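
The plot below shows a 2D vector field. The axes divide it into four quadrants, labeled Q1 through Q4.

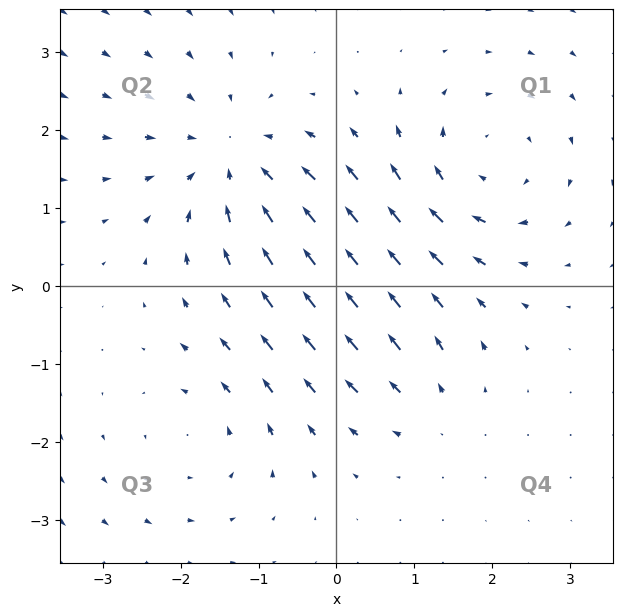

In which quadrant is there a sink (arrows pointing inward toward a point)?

The sink sits at approximately (-1.3, 1.6), which lies in quadrant Q2. The divergence there is about -4, negative as expected for a sink.

Q2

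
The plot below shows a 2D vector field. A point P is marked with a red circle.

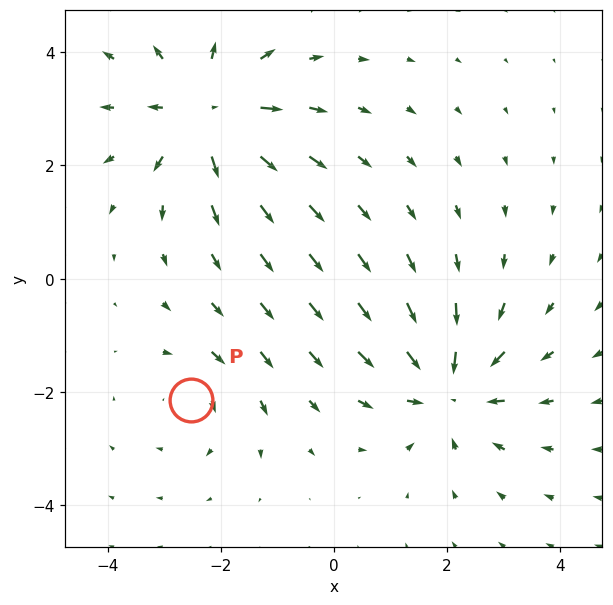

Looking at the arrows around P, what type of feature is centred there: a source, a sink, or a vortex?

vortex

At P (-2.5, -2.1) the arrows circulate clockwise. Divergence ≈0, curl about -3 — near-zero divergence with nonzero curl is a vortex.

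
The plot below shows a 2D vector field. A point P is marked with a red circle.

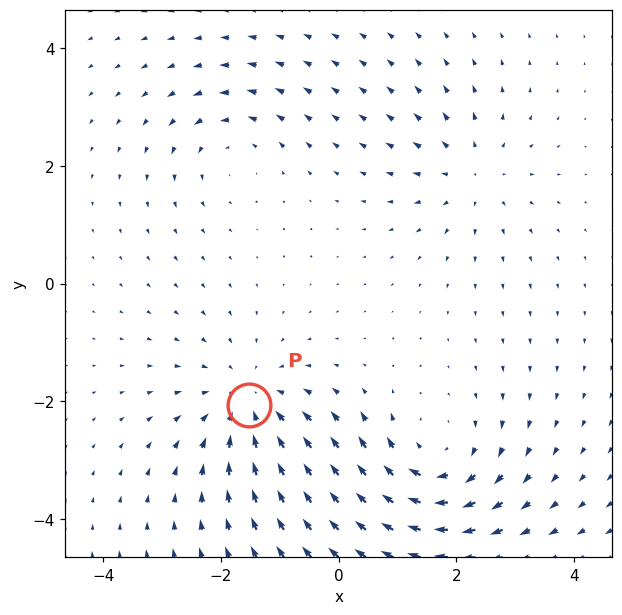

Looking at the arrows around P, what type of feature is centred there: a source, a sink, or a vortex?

sink

At P (-1.5, -2.1) the arrows converge inward. Divergence about -3, curl ≈0 — negative divergence with near-zero curl is a sink.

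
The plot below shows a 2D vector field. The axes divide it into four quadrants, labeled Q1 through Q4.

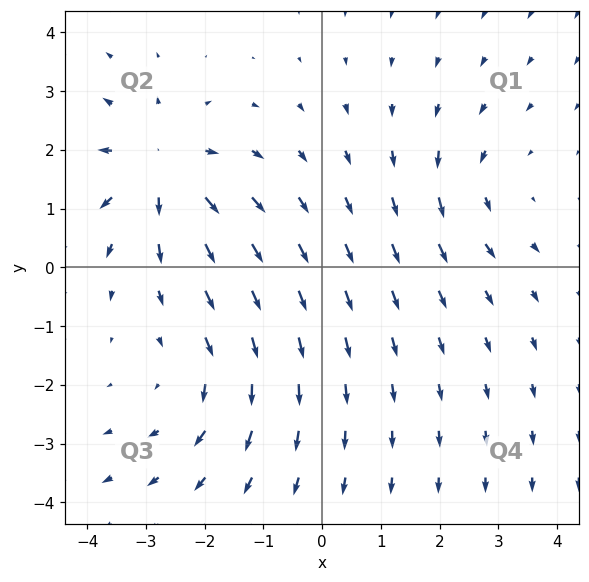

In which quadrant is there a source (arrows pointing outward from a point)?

The source sits at approximately (-2.7, 1.7), which lies in quadrant Q2. The divergence there is about +5, positive as expected for a source.

Q2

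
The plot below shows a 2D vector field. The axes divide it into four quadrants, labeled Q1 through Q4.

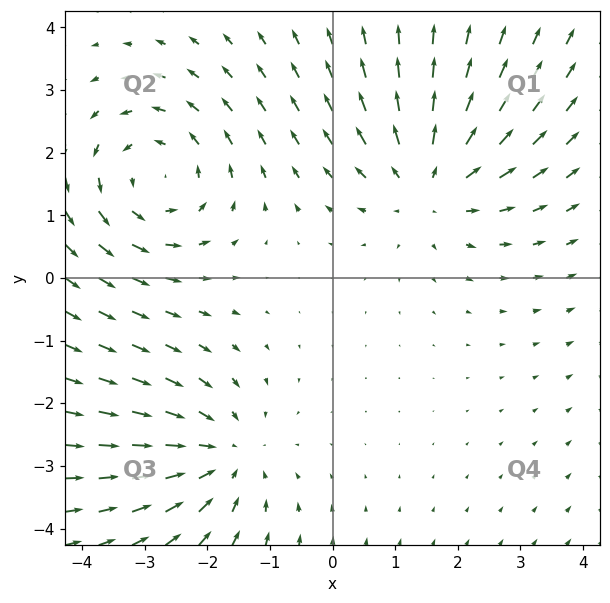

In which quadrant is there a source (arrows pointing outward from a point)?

The source sits at approximately (1.5, 1.5), which lies in quadrant Q1. The divergence there is about +4, positive as expected for a source.

Q1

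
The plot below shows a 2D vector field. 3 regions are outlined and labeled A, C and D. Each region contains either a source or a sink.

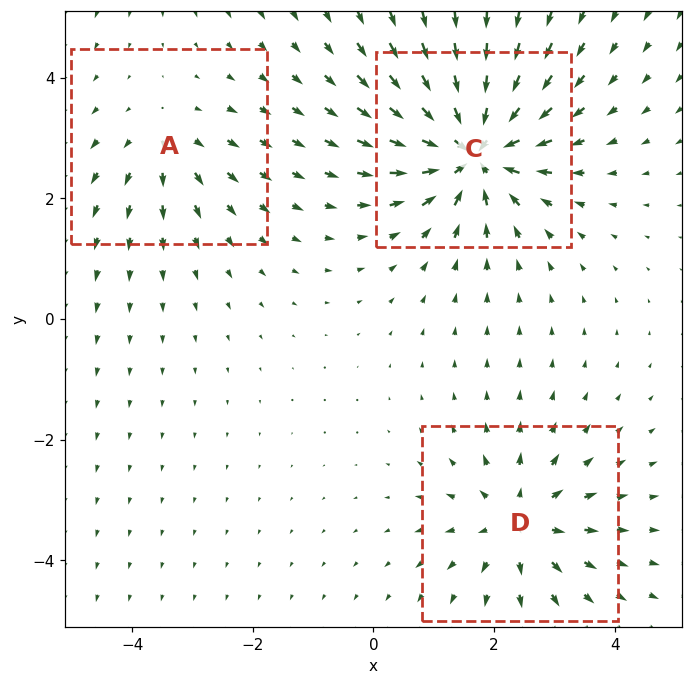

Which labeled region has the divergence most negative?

C

Divergence at each region's feature centre — A: about +2, C: about -6, D: about +4. Region C is most negative.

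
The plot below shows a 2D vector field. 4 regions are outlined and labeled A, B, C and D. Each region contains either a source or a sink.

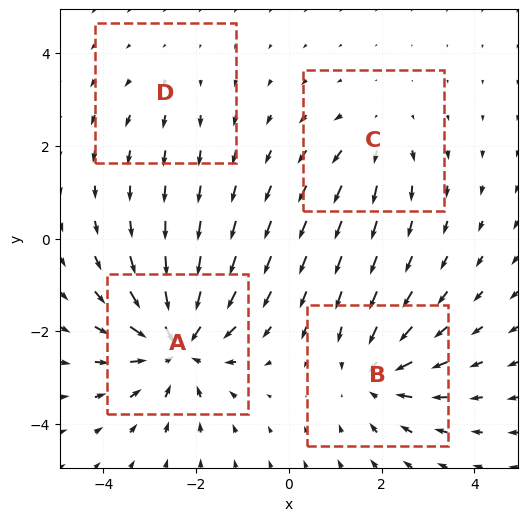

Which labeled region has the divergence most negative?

A

Divergence at each region's feature centre — A: about -7, B: about -4, C: about +3, D: about +2. Region A is most negative.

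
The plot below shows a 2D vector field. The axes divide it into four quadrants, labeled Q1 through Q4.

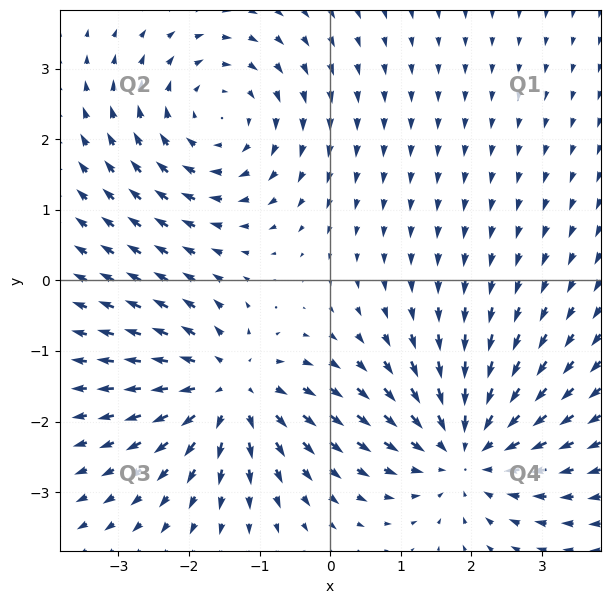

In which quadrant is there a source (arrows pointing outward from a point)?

Q3

The source sits at approximately (-1.4, -1.5), which lies in quadrant Q3. The divergence there is about +5, positive as expected for a source.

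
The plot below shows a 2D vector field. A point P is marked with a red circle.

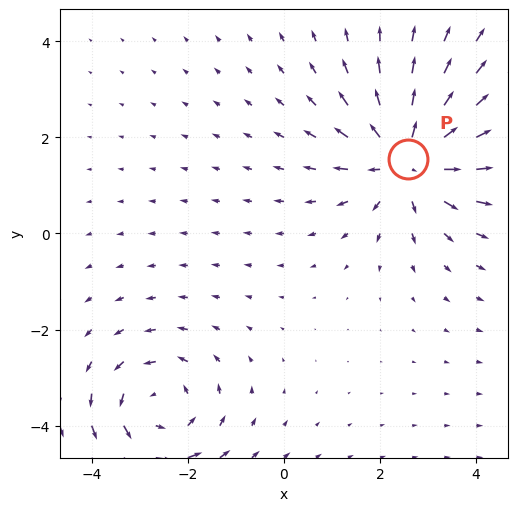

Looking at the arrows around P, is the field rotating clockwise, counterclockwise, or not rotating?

Near P at (2.6, 1.5) the arrows show no circulation. The curl there is ≈0.

not rotating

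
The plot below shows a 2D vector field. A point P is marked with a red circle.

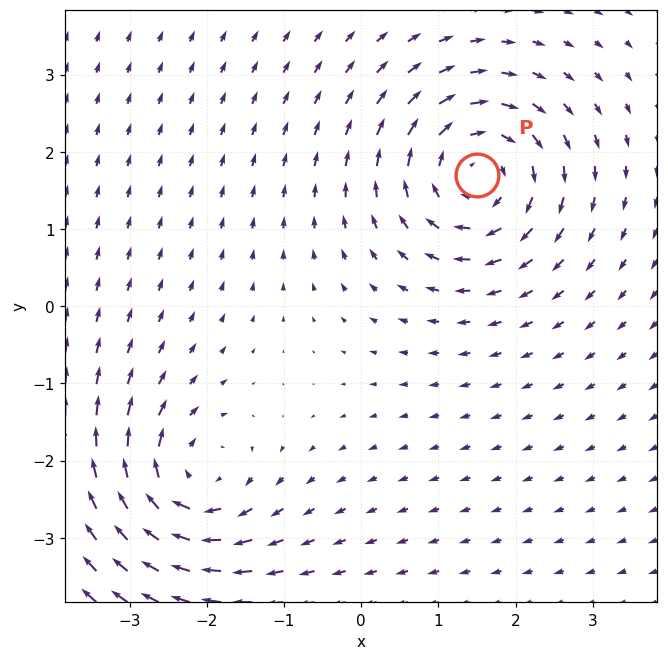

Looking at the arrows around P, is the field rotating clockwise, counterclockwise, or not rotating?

clockwise

Near P at (1.5, 1.7) the arrows circulate clockwise. The curl (z-component) there is about -6; negative curl means clockwise rotation.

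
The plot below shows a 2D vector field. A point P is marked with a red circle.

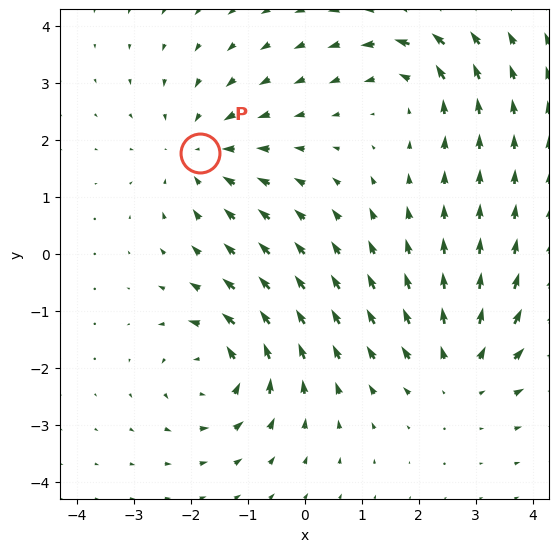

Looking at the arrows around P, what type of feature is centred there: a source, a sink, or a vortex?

At P (-1.8, 1.8) the arrows converge inward. Divergence about -4, curl ≈0 — negative divergence with near-zero curl is a sink.

sink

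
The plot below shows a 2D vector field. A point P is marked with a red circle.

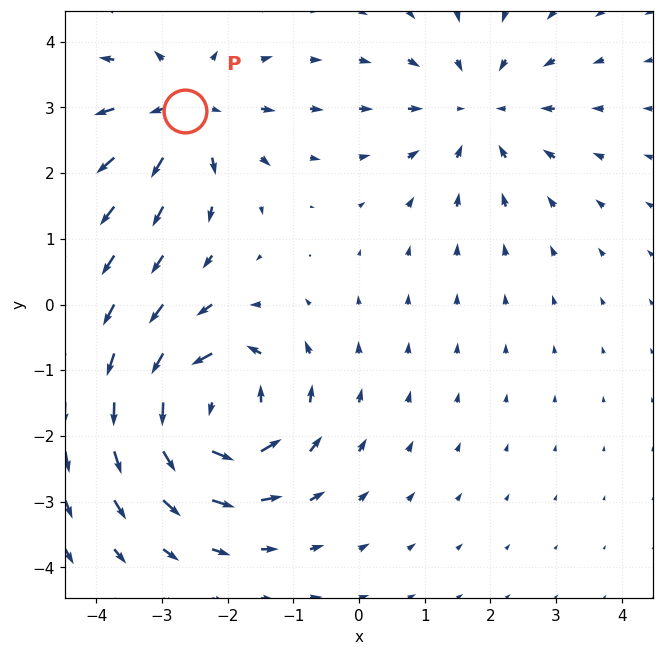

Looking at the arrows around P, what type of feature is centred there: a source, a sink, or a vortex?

source

At P (-2.6, 2.9) the arrows spread outward. Divergence about +4, curl ≈0 — positive divergence with near-zero curl is a source.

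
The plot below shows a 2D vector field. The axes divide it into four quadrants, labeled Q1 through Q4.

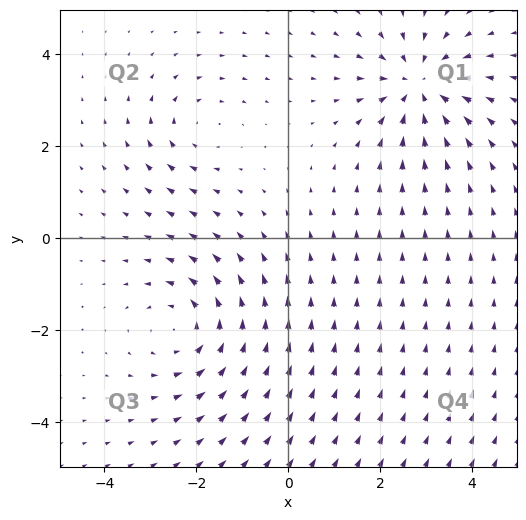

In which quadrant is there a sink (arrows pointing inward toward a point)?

The sink sits at approximately (2.9, 3.3), which lies in quadrant Q1. The divergence there is about -5, negative as expected for a sink.

Q1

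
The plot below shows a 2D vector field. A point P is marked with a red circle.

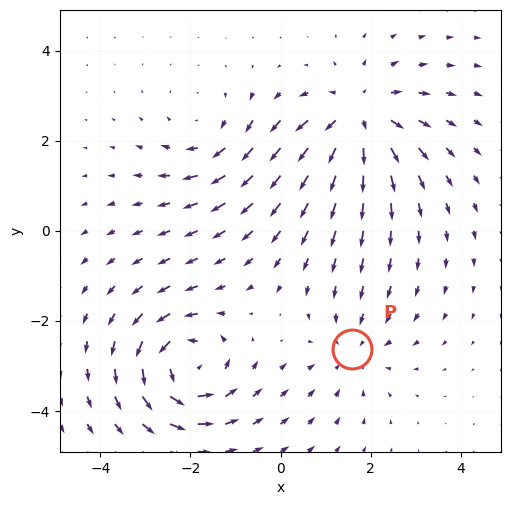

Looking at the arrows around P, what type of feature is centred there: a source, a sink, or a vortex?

At P (1.6, -2.6) the arrows converge inward. Divergence about -2, curl ≈0 — negative divergence with near-zero curl is a sink.

sink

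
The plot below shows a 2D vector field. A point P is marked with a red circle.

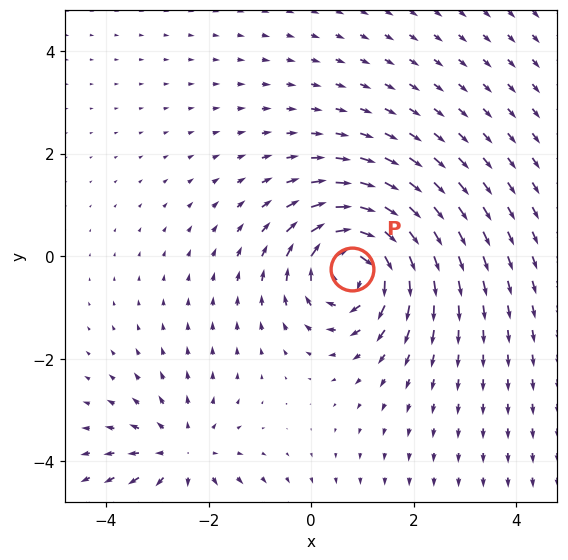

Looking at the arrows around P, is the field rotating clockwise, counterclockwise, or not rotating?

clockwise

Near P at (0.8, -0.2) the arrows circulate clockwise. The curl (z-component) there is about -5; negative curl means clockwise rotation.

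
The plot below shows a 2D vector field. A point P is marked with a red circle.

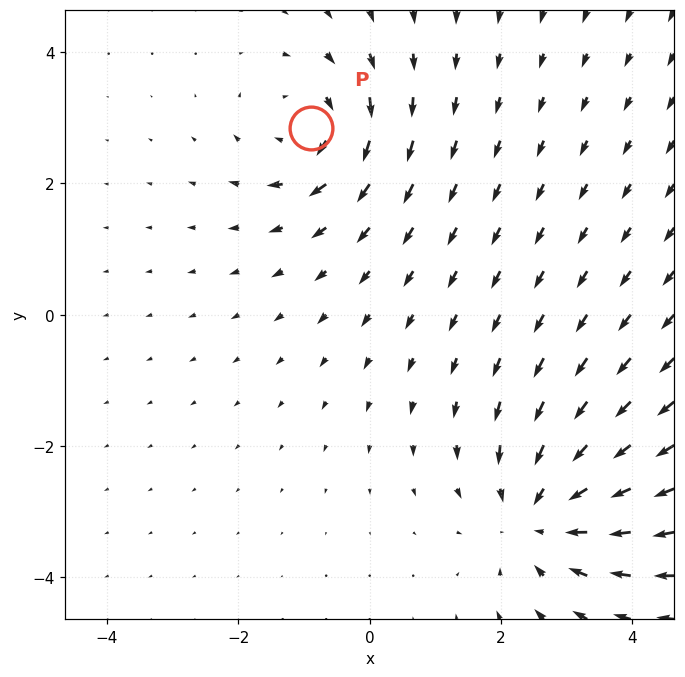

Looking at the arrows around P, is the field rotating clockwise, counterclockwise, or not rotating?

clockwise

Near P at (-0.9, 2.8) the arrows circulate clockwise. The curl (z-component) there is about -4; negative curl means clockwise rotation.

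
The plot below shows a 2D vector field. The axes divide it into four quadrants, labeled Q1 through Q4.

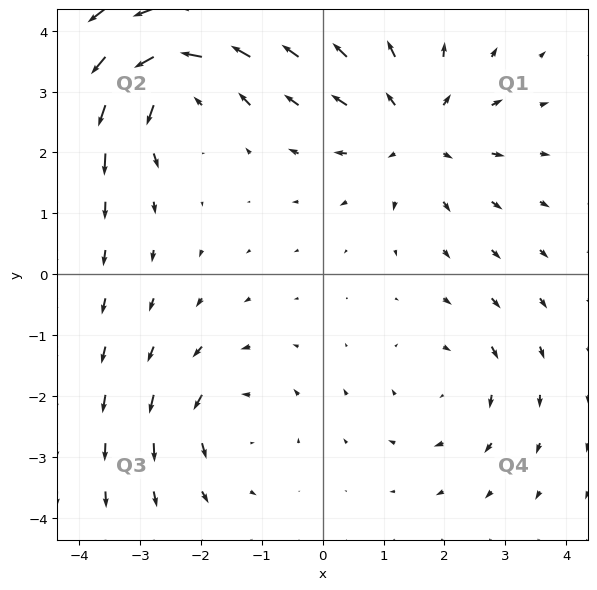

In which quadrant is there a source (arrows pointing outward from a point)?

The source sits at approximately (1.5, 2.4), which lies in quadrant Q1. The divergence there is about +4, positive as expected for a source.

Q1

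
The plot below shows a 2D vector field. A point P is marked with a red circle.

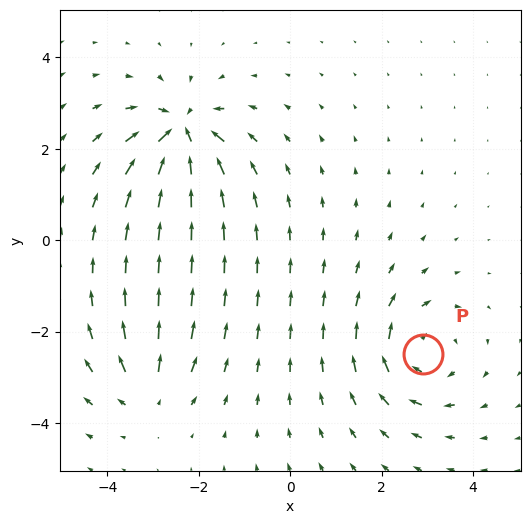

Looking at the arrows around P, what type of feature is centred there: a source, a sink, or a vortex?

vortex

At P (2.9, -2.5) the arrows circulate clockwise. Divergence ≈0, curl about -4 — near-zero divergence with nonzero curl is a vortex.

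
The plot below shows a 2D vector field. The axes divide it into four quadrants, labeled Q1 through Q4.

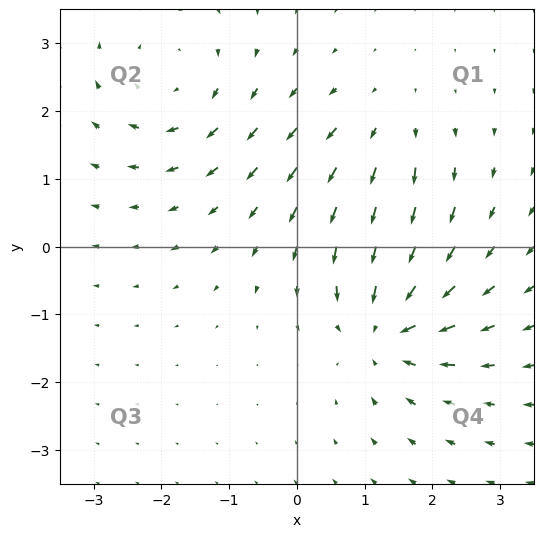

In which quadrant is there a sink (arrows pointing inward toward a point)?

The sink sits at approximately (1.3, -1.2), which lies in quadrant Q4. The divergence there is about -5, negative as expected for a sink.

Q4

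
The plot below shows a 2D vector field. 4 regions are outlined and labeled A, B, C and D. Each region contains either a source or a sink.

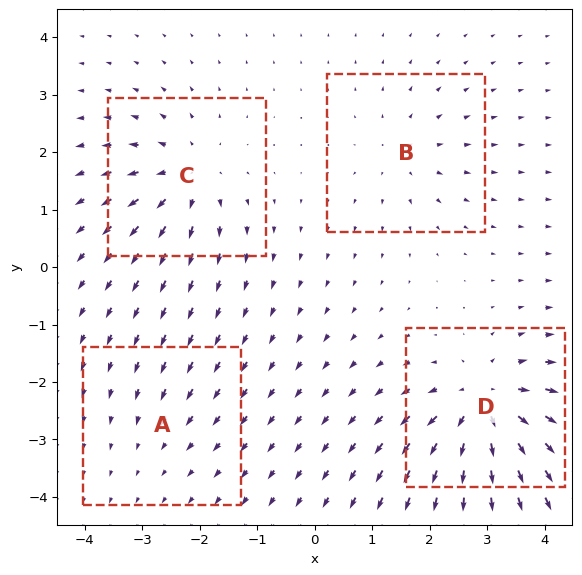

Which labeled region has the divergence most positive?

Divergence at each region's feature centre — A: about -2, B: about +3, C: about +5, D: about +8. Region D is most positive.

D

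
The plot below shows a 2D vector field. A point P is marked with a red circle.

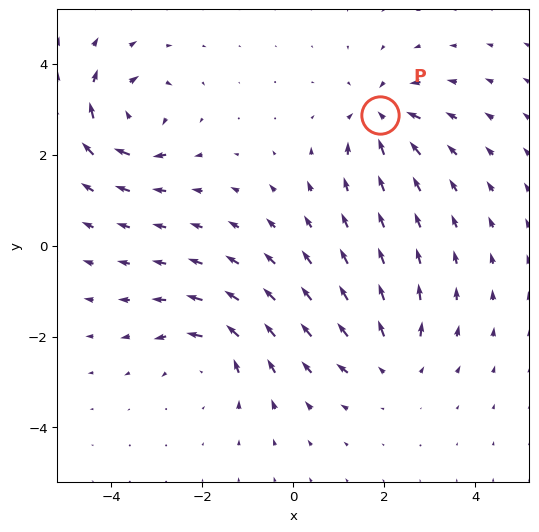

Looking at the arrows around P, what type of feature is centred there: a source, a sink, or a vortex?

sink

At P (1.9, 2.9) the arrows converge inward. Divergence about -5, curl ≈0 — negative divergence with near-zero curl is a sink.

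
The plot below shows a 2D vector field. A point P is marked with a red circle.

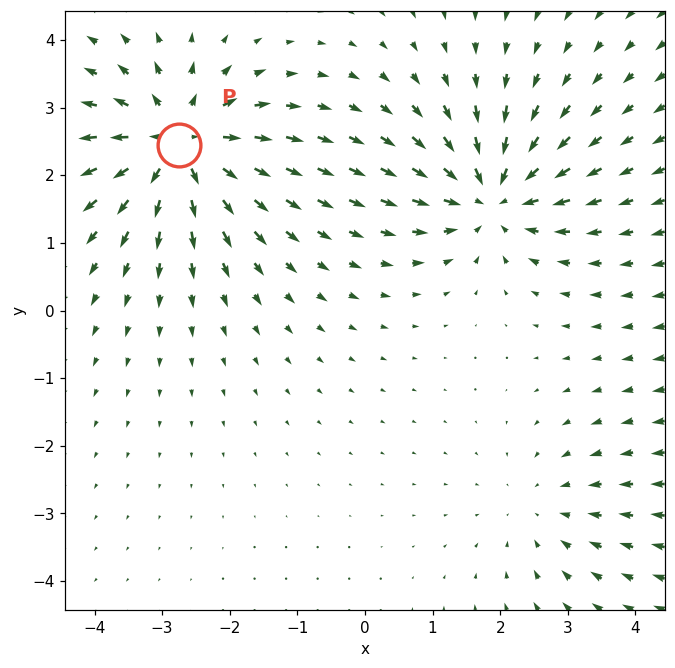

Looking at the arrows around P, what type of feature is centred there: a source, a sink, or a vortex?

At P (-2.7, 2.5) the arrows spread outward. Divergence about +6, curl ≈0 — positive divergence with near-zero curl is a source.

source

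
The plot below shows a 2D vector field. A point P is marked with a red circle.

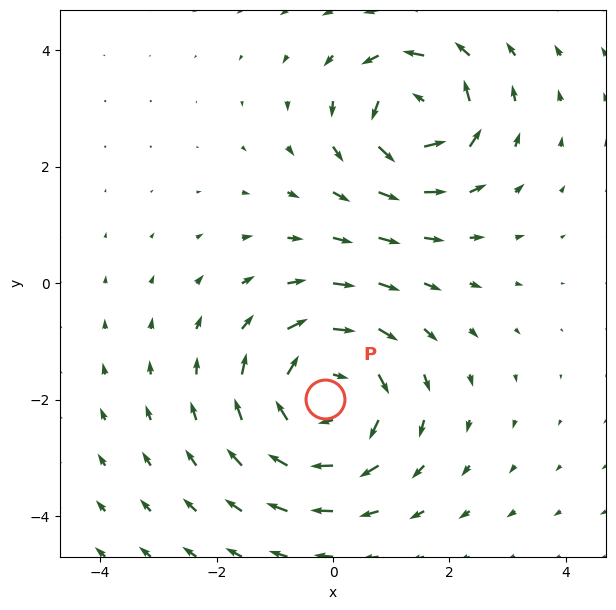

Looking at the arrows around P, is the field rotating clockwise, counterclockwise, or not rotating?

clockwise

Near P at (-0.1, -2.0) the arrows circulate clockwise. The curl (z-component) there is about -4; negative curl means clockwise rotation.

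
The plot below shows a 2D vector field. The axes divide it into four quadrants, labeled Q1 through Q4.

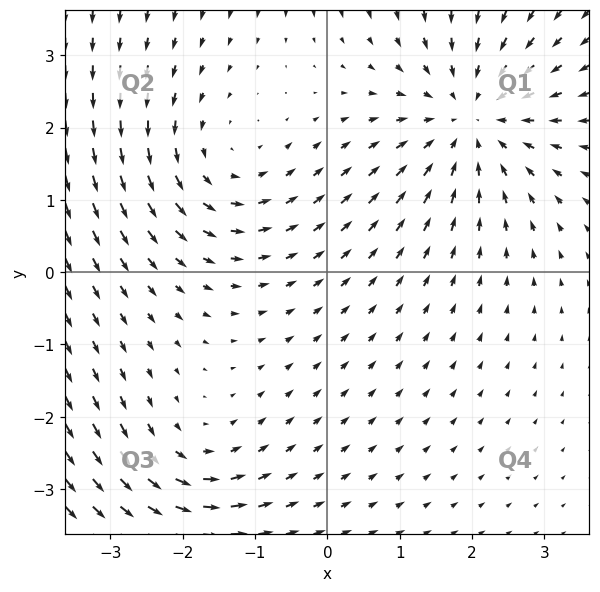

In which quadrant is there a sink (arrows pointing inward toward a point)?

The sink sits at approximately (2.0, 2.1), which lies in quadrant Q1. The divergence there is about -4, negative as expected for a sink.

Q1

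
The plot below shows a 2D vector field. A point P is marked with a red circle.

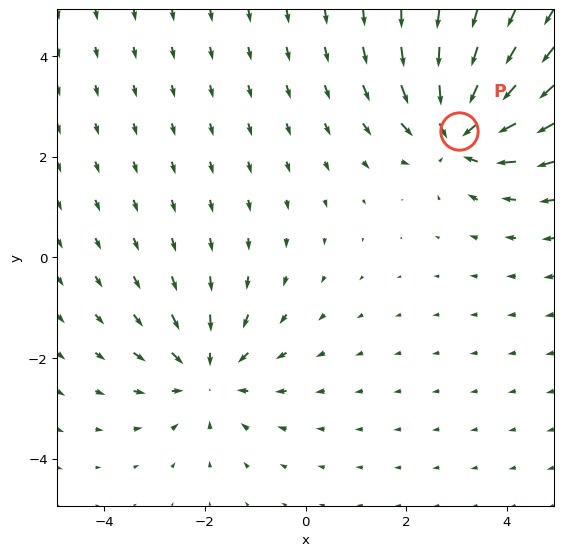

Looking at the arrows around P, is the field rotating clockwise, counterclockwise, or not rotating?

not rotating

Near P at (3.0, 2.5) the arrows show no circulation. The curl there is ≈0.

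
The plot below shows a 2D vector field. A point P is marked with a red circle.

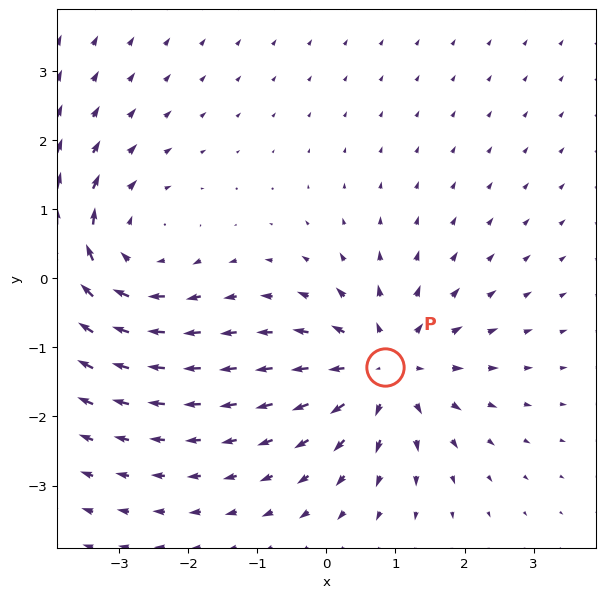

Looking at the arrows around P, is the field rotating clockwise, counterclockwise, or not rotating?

Near P at (0.9, -1.3) the arrows show no circulation. The curl there is ≈0.

not rotating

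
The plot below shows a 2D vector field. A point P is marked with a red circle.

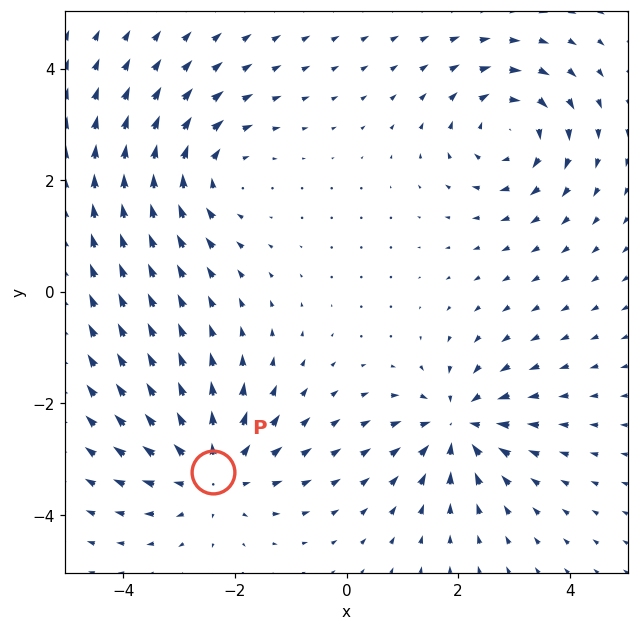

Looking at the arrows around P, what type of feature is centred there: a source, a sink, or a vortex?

source

At P (-2.4, -3.2) the arrows spread outward. Divergence about +4, curl ≈0 — positive divergence with near-zero curl is a source.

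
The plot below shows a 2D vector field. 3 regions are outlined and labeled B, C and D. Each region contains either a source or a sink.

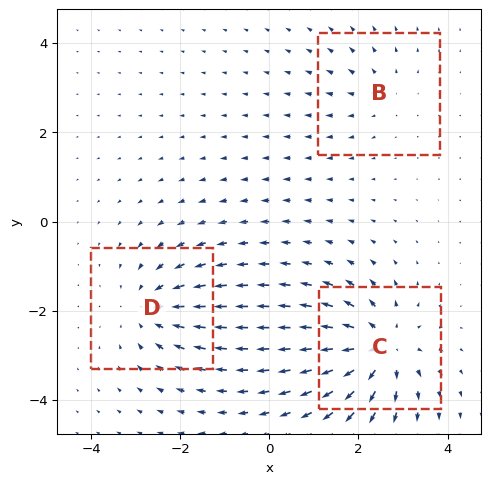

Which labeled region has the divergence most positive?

C

Divergence at each region's feature centre — B: about +2, C: about +5, D: about -4. Region C is most positive.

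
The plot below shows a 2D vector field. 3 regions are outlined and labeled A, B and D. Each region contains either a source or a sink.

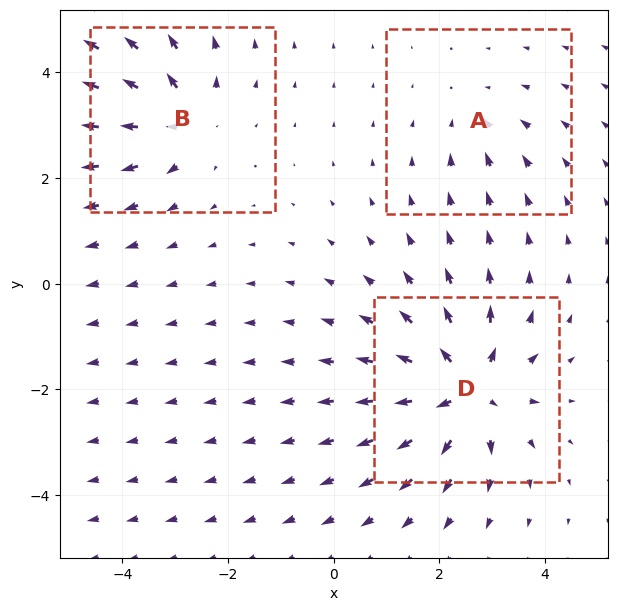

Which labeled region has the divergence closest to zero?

A

Divergence at each region's feature centre — A: about -2, B: about +4, D: about +5. Region A is closest to zero.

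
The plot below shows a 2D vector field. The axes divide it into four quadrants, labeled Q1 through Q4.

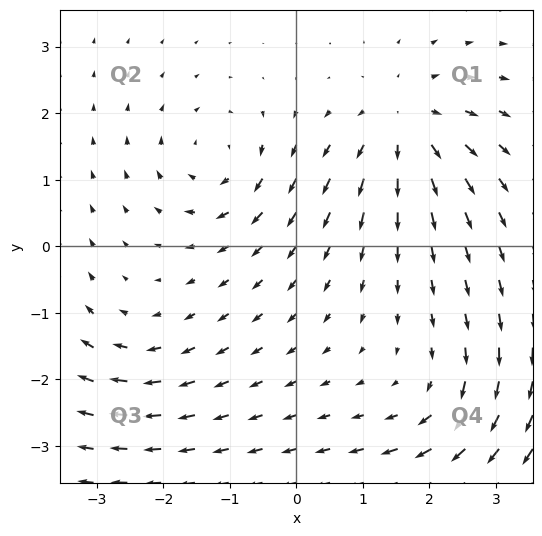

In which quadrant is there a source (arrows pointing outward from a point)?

The source sits at approximately (1.6, 1.8), which lies in quadrant Q1. The divergence there is about +6, positive as expected for a source.

Q1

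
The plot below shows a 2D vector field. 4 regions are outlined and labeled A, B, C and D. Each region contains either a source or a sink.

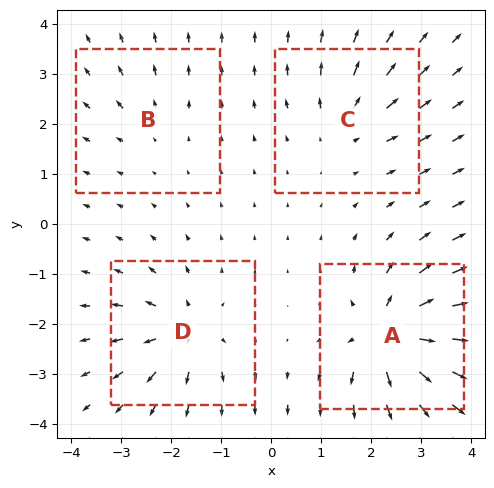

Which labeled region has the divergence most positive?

A

Divergence at each region's feature centre — A: about +9, B: about +3, C: about +4, D: about +6. Region A is most positive.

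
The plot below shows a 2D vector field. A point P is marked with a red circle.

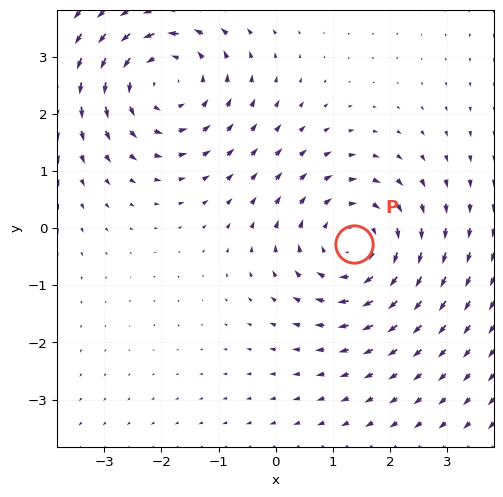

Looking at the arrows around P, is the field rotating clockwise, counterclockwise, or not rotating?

Near P at (1.4, -0.3) the arrows circulate clockwise. The curl (z-component) there is about -3; negative curl means clockwise rotation.

clockwise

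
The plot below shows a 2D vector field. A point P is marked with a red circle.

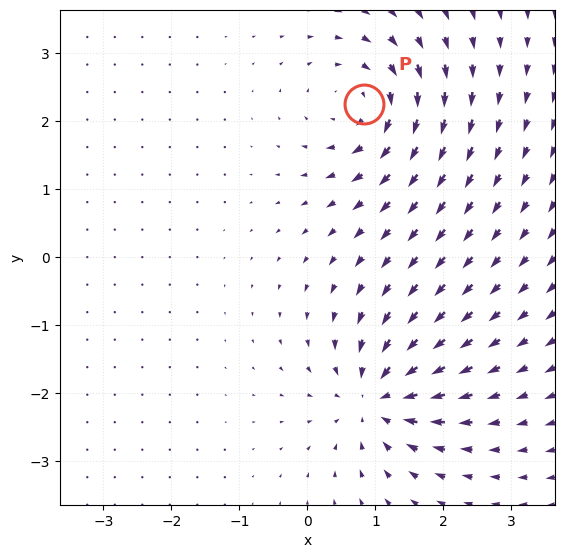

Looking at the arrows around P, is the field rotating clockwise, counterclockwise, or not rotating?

clockwise

Near P at (0.8, 2.3) the arrows circulate clockwise. The curl (z-component) there is about -6; negative curl means clockwise rotation.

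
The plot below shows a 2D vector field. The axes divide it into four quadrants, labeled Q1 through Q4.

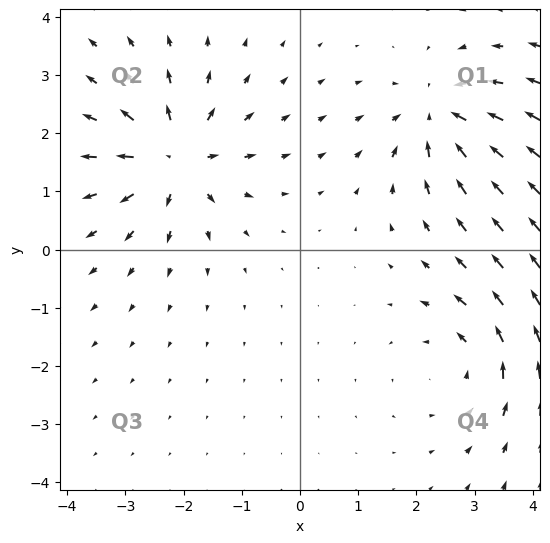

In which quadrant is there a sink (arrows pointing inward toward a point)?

The sink sits at approximately (2.4, 2.3), which lies in quadrant Q1. The divergence there is about -5, negative as expected for a sink.

Q1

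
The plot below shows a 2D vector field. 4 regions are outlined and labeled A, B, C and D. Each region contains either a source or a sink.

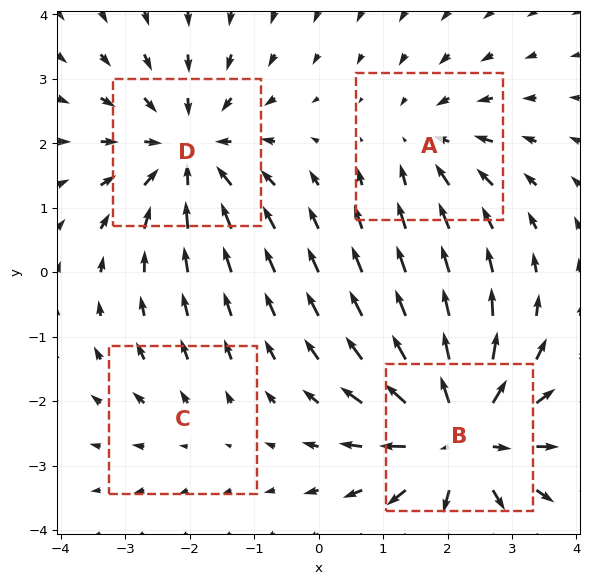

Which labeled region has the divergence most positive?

B

Divergence at each region's feature centre — A: about -3, B: about +6, C: about +2, D: about -5. Region B is most positive.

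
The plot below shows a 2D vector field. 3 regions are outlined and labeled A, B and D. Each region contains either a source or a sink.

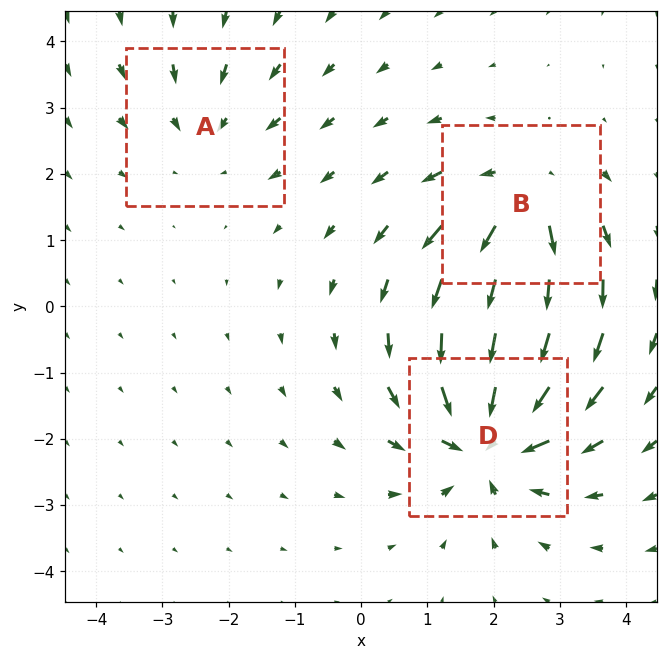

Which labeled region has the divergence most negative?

D

Divergence at each region's feature centre — A: about -2, B: about +4, D: about -6. Region D is most negative.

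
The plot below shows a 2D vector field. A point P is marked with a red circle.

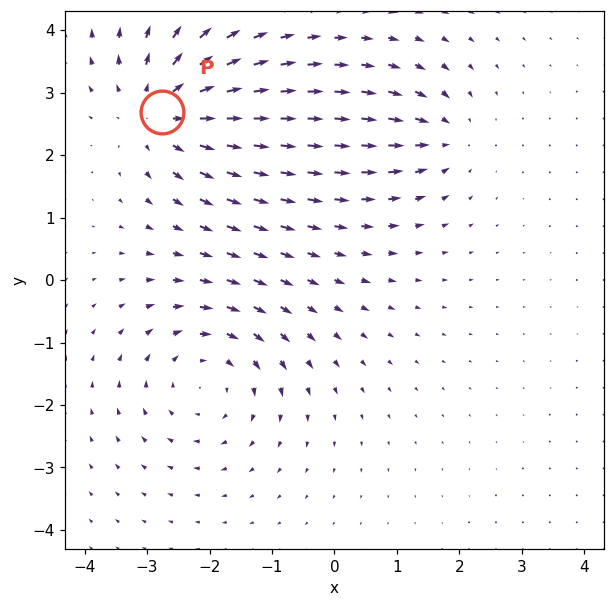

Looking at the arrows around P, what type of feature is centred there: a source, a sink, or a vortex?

At P (-2.8, 2.7) the arrows spread outward. Divergence about +5, curl ≈0 — positive divergence with near-zero curl is a source.

source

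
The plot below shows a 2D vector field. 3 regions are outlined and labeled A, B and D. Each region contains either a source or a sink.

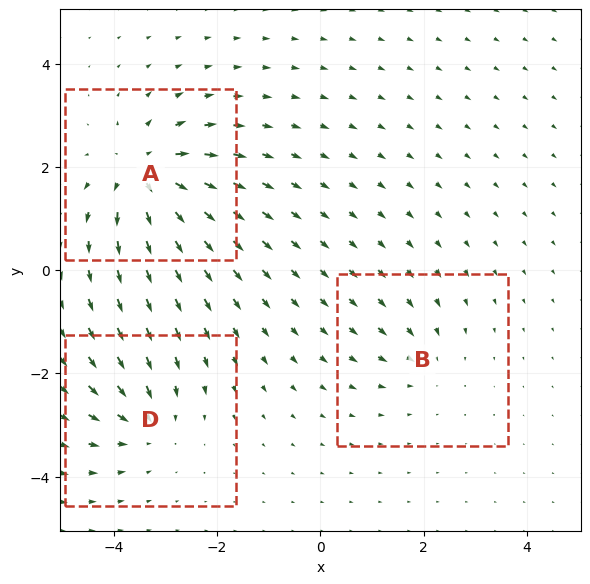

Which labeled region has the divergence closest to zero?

Divergence at each region's feature centre — A: about +5, B: about -2, D: about -3. Region B is closest to zero.

B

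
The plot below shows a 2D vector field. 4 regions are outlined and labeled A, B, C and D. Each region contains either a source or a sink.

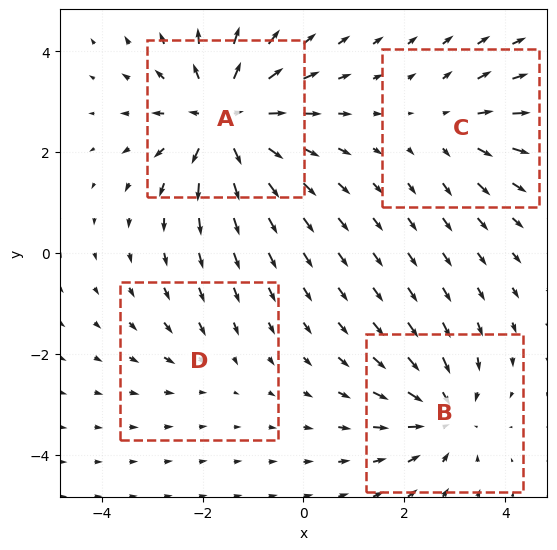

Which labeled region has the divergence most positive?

A

Divergence at each region's feature centre — A: about +7, B: about -5, C: about +3, D: about -2. Region A is most positive.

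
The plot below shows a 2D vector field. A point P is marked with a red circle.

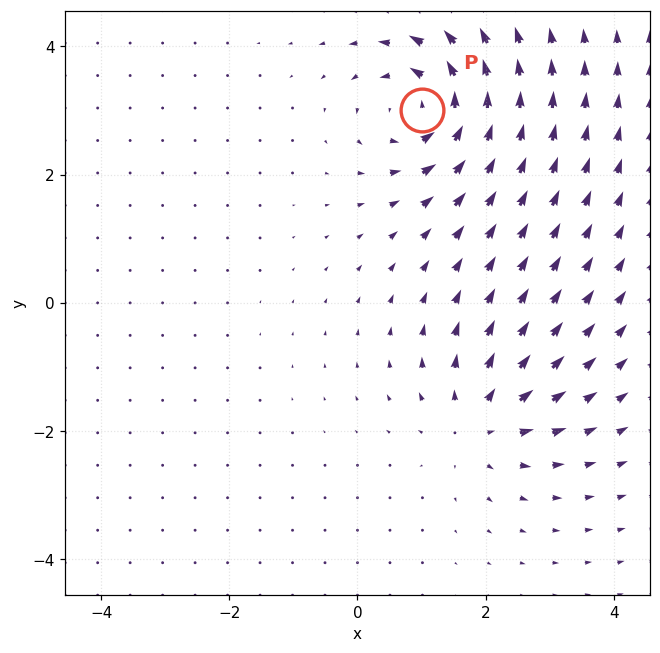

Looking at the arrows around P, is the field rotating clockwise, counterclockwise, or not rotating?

Near P at (1.0, 3.0) the arrows circulate counterclockwise. The curl (z-component) there is about +6; positive curl means counterclockwise rotation.

counterclockwise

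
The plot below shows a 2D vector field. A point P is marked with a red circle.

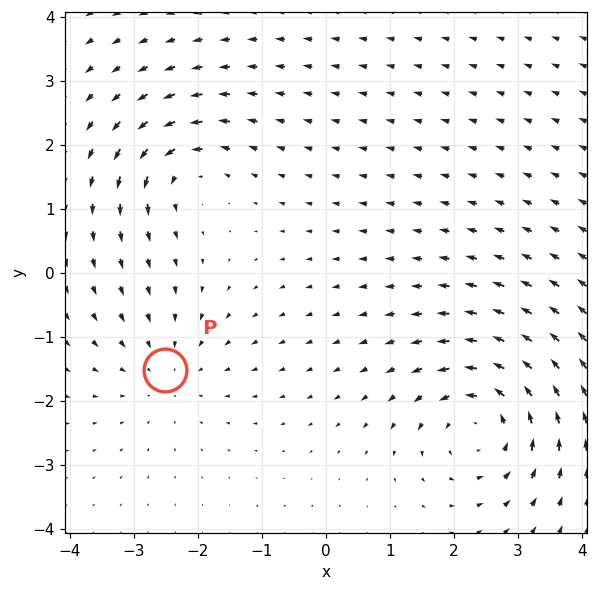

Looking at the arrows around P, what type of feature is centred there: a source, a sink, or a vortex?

sink

At P (-2.5, -1.5) the arrows converge inward. Divergence about -3, curl ≈0 — negative divergence with near-zero curl is a sink.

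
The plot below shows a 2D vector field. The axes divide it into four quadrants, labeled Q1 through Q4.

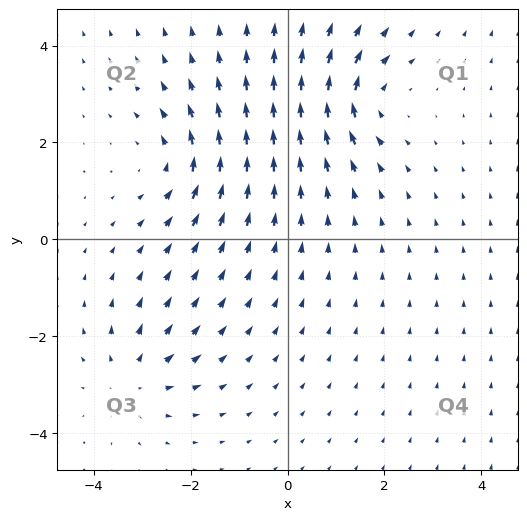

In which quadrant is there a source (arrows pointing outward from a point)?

Q3

The source sits at approximately (-3.2, -2.8), which lies in quadrant Q3. The divergence there is about +4, positive as expected for a source.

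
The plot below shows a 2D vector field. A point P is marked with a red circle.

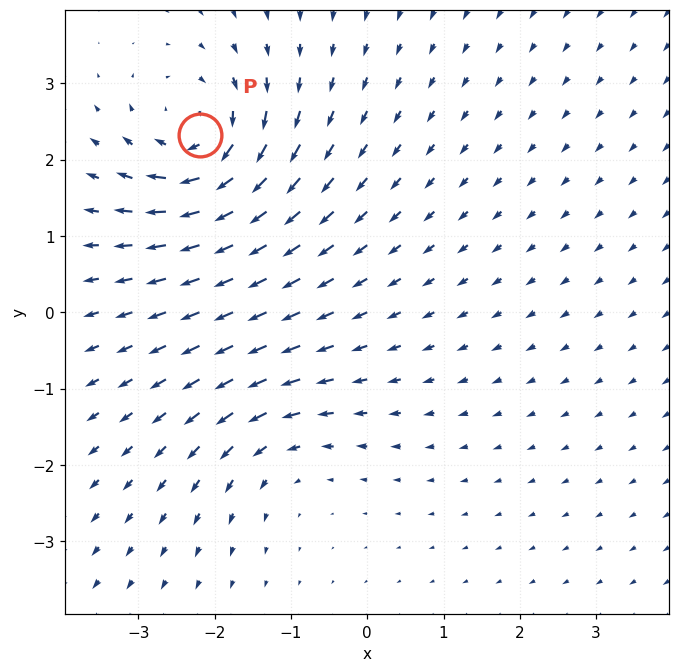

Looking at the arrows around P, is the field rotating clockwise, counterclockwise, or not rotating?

Near P at (-2.2, 2.3) the arrows circulate clockwise. The curl (z-component) there is about -6; negative curl means clockwise rotation.

clockwise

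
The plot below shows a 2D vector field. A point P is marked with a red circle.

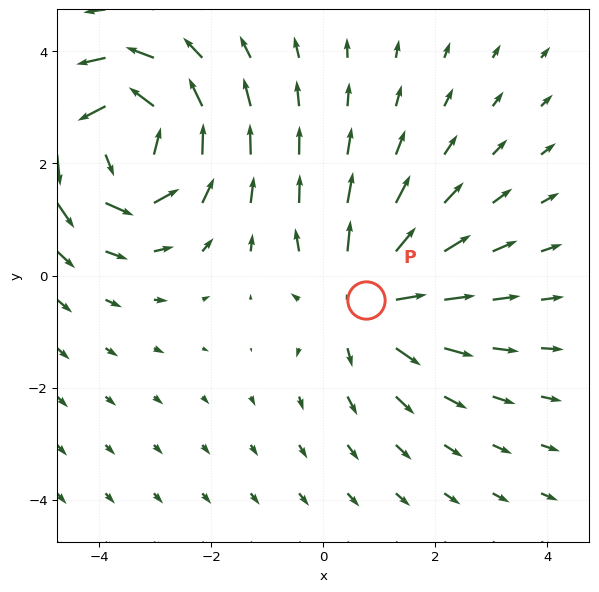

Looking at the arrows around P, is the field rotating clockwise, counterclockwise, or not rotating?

not rotating

Near P at (0.8, -0.4) the arrows show no circulation. The curl there is ≈0.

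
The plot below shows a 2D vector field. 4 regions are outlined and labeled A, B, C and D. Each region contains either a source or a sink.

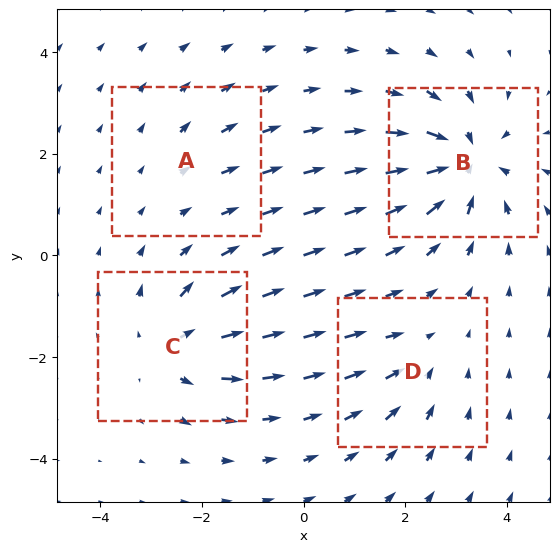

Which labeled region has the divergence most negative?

Divergence at each region's feature centre — A: about +2, B: about -7, C: about +5, D: about -3. Region B is most negative.

B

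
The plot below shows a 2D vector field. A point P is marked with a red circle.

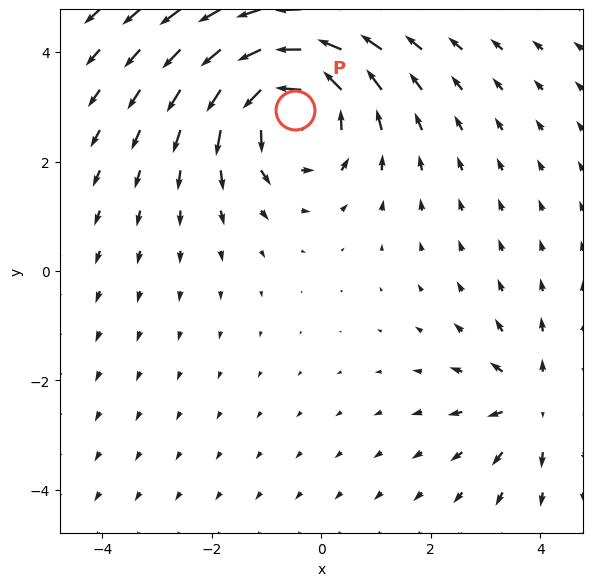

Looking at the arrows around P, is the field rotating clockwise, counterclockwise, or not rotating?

Near P at (-0.5, 2.9) the arrows circulate counterclockwise. The curl (z-component) there is about +4; positive curl means counterclockwise rotation.

counterclockwise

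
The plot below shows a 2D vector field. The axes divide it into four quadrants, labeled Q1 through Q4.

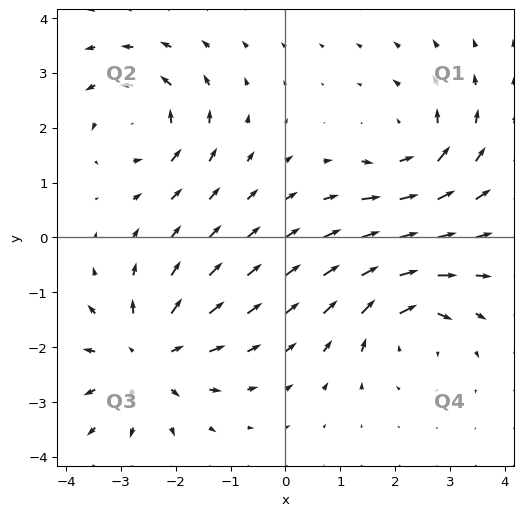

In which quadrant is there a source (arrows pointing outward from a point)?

Q3

The source sits at approximately (-2.5, -2.2), which lies in quadrant Q3. The divergence there is about +5, positive as expected for a source.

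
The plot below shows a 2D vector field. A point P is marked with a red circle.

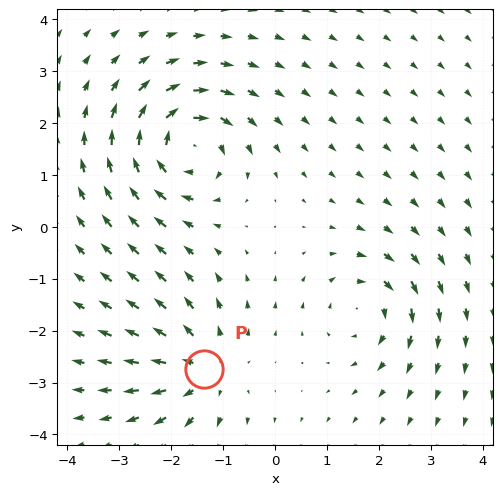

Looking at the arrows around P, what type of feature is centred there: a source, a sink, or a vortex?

At P (-1.4, -2.7) the arrows spread outward. Divergence about +4, curl ≈0 — positive divergence with near-zero curl is a source.

source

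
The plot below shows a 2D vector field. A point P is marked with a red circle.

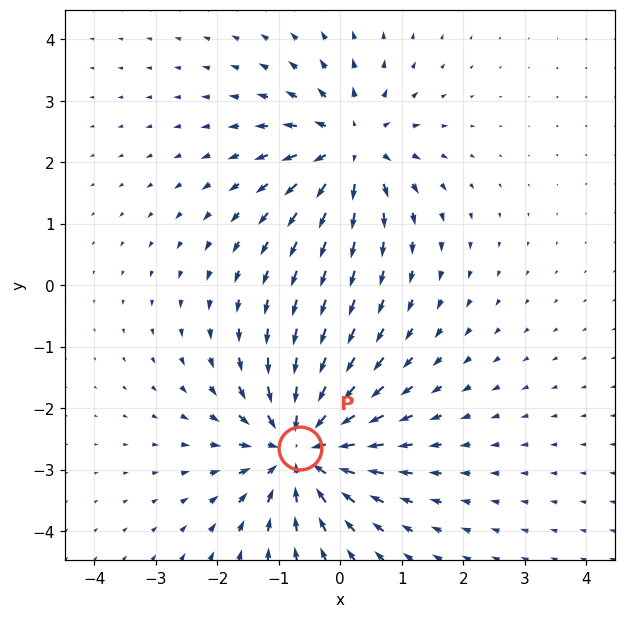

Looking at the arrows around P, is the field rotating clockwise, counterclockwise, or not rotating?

not rotating

Near P at (-0.6, -2.6) the arrows show no circulation. The curl there is ≈0.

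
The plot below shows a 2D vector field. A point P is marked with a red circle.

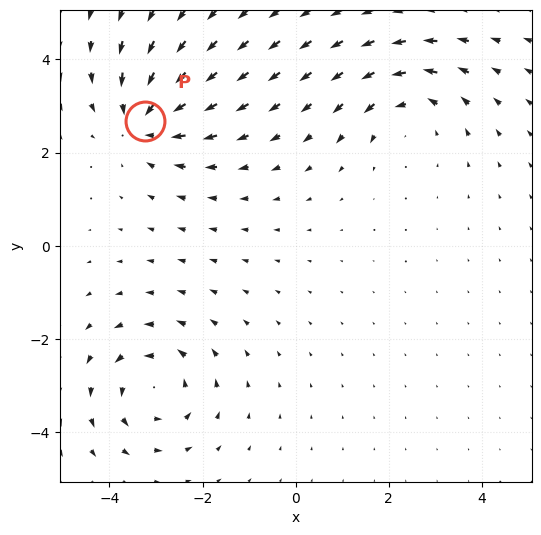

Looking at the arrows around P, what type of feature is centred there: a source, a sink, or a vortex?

sink

At P (-3.2, 2.7) the arrows converge inward. Divergence about -4, curl ≈0 — negative divergence with near-zero curl is a sink.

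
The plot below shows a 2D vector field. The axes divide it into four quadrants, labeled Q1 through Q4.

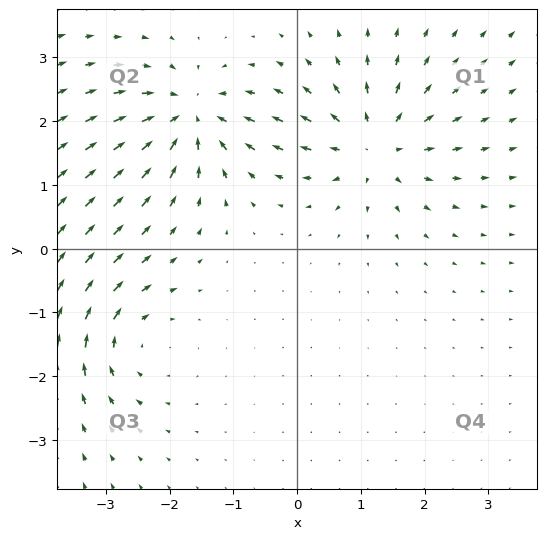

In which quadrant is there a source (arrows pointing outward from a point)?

The source sits at approximately (1.2, 1.6), which lies in quadrant Q1. The divergence there is about +4, positive as expected for a source.

Q1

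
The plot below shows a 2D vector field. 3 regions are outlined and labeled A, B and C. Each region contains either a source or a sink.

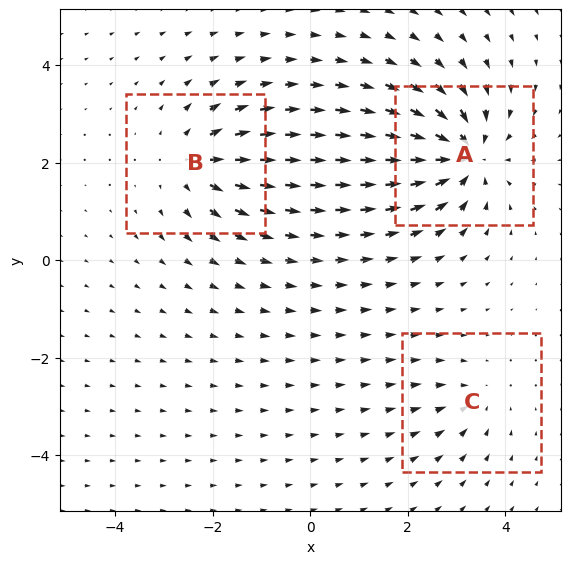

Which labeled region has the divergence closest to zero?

C

Divergence at each region's feature centre — A: about -6, B: about +4, C: about -2. Region C is closest to zero.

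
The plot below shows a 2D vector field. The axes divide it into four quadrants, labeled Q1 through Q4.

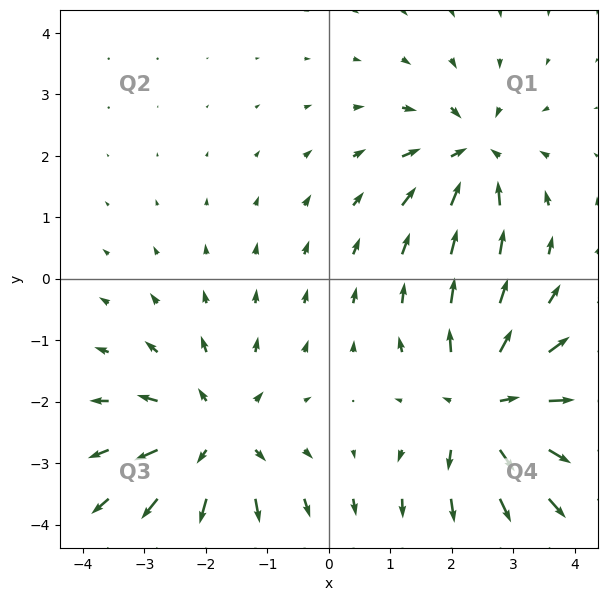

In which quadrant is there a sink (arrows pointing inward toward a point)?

Q1

The sink sits at approximately (2.3, 2.0), which lies in quadrant Q1. The divergence there is about -5, negative as expected for a sink.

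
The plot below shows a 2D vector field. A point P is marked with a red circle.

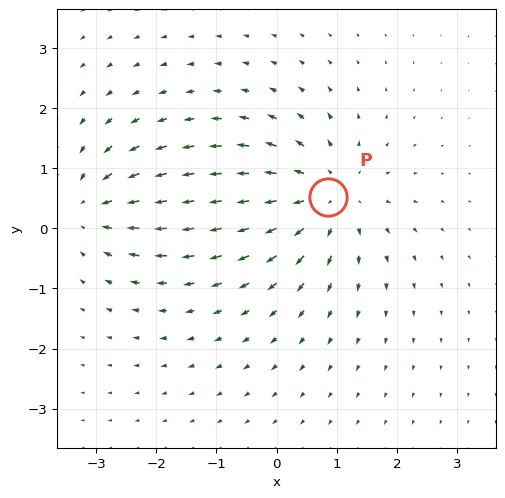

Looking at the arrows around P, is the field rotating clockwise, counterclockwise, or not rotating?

not rotating

Near P at (0.9, 0.5) the arrows show no circulation. The curl there is ≈0.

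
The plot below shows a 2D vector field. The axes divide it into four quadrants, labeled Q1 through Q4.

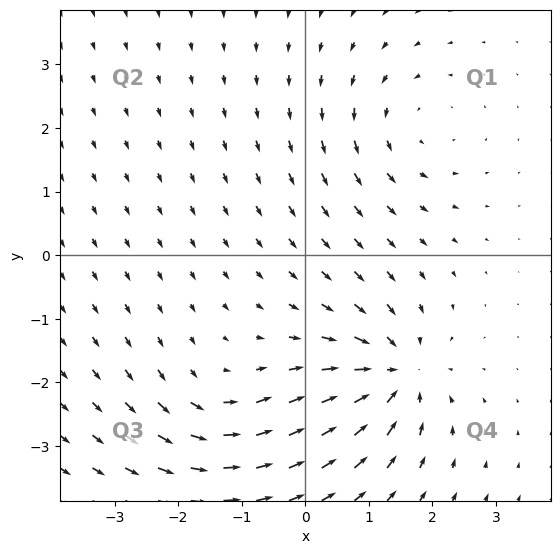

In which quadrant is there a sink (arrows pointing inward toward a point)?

Q4

The sink sits at approximately (1.4, -1.9), which lies in quadrant Q4. The divergence there is about -7, negative as expected for a sink.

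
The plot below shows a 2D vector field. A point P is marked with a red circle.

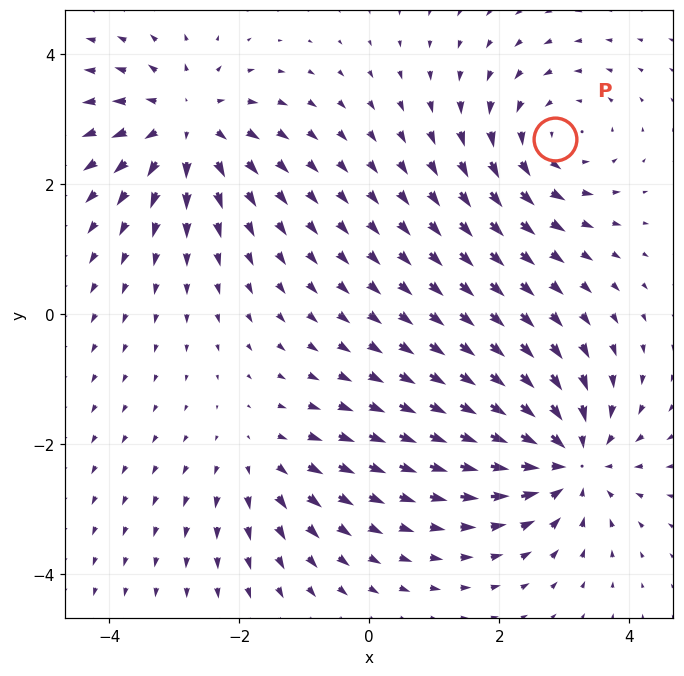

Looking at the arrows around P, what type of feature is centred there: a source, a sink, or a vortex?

vortex

At P (2.9, 2.7) the arrows circulate counterclockwise. Divergence ≈0, curl about +4 — near-zero divergence with nonzero curl is a vortex.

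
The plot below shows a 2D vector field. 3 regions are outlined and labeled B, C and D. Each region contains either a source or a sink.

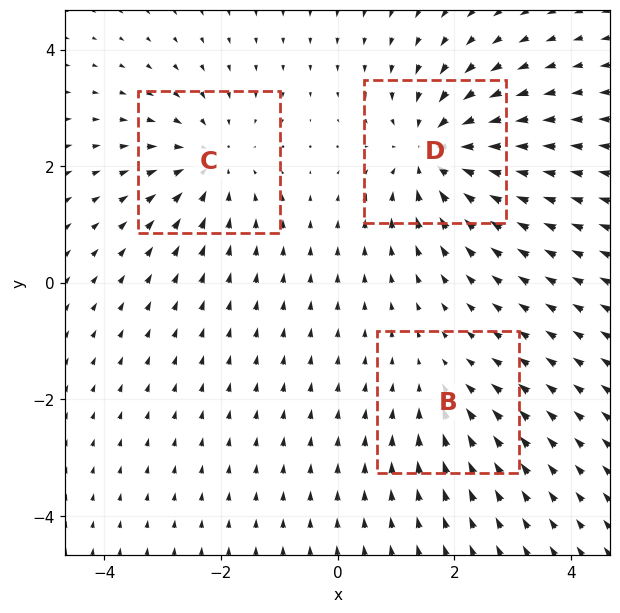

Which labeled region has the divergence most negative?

Divergence at each region's feature centre — B: about -2, C: about -3, D: about -5. Region D is most negative.

D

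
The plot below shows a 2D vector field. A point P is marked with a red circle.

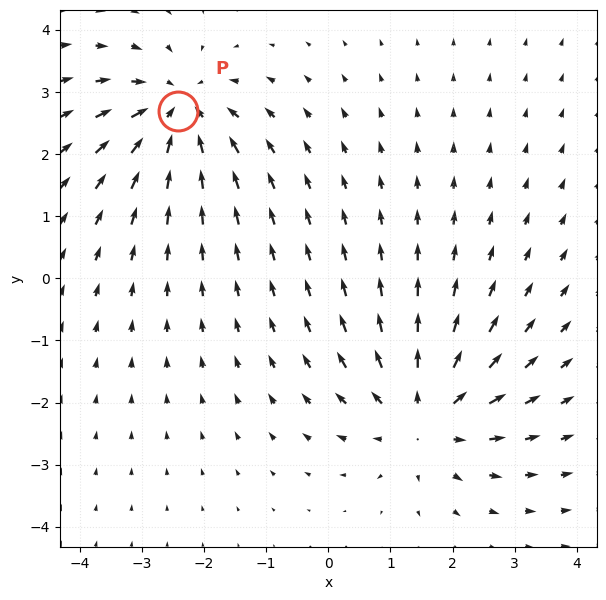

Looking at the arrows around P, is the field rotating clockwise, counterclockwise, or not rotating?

Near P at (-2.4, 2.7) the arrows show no circulation. The curl there is ≈0.

not rotating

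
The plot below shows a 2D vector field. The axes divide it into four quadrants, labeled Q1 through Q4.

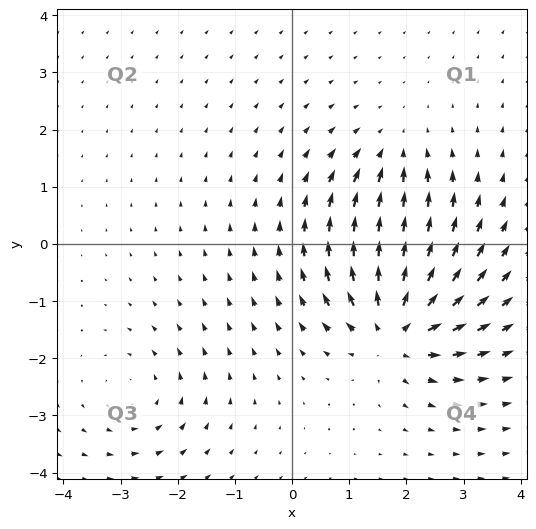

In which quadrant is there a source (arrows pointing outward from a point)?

Q4

The source sits at approximately (1.8, -1.5), which lies in quadrant Q4. The divergence there is about +6, positive as expected for a source.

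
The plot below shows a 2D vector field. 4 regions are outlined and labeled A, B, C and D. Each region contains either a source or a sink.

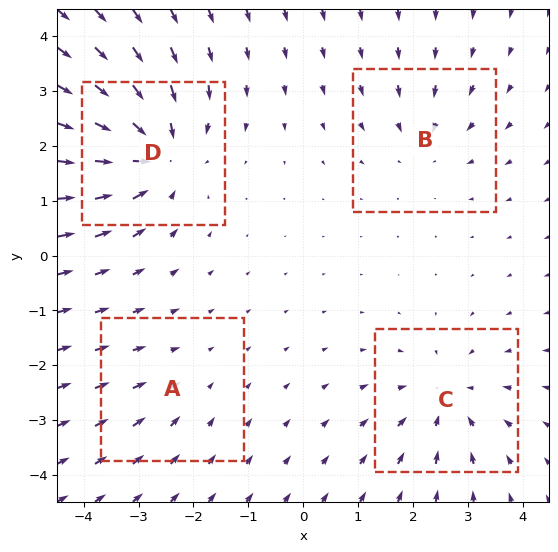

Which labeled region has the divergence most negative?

Divergence at each region's feature centre — A: about -2, B: about -3, C: about -4, D: about -7. Region D is most negative.

D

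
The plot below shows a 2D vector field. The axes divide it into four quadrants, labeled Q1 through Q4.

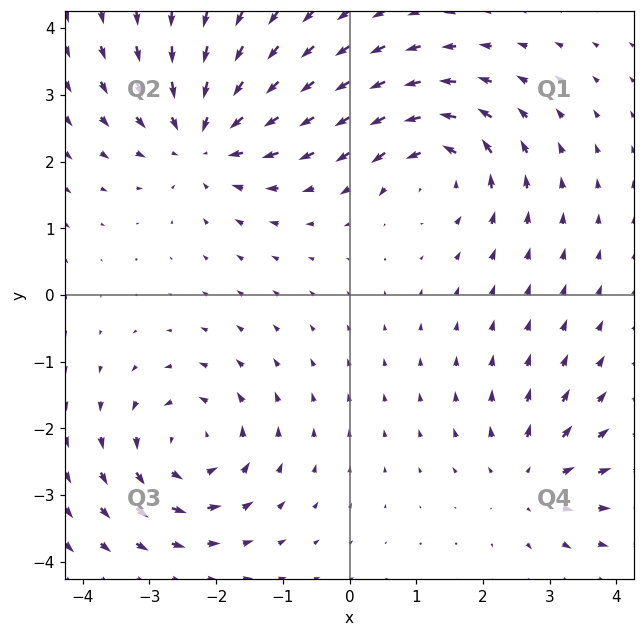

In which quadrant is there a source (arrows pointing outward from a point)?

Q4

The source sits at approximately (2.7, -2.8), which lies in quadrant Q4. The divergence there is about +4, positive as expected for a source.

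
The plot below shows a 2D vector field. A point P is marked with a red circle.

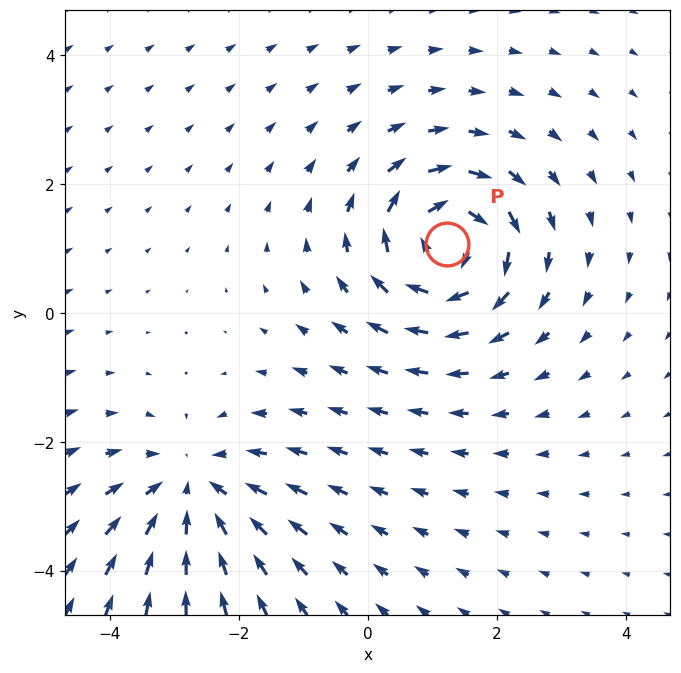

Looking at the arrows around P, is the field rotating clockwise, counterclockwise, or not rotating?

clockwise

Near P at (1.2, 1.1) the arrows circulate clockwise. The curl (z-component) there is about -5; negative curl means clockwise rotation.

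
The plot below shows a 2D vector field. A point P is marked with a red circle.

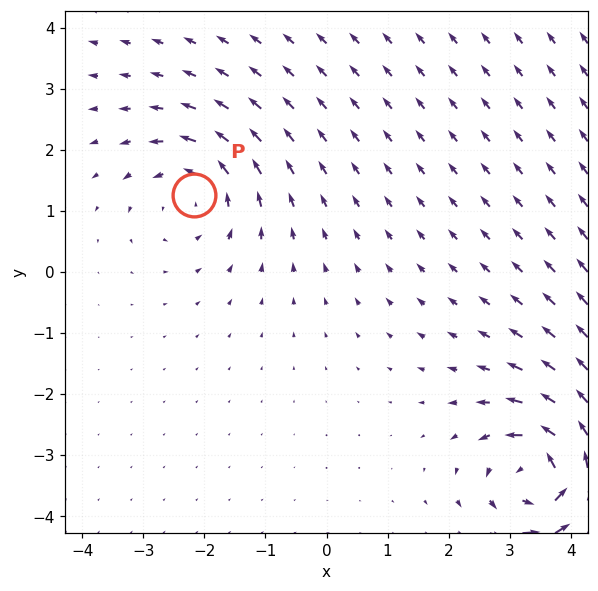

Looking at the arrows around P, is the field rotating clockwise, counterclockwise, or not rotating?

counterclockwise

Near P at (-2.2, 1.3) the arrows circulate counterclockwise. The curl (z-component) there is about +3; positive curl means counterclockwise rotation.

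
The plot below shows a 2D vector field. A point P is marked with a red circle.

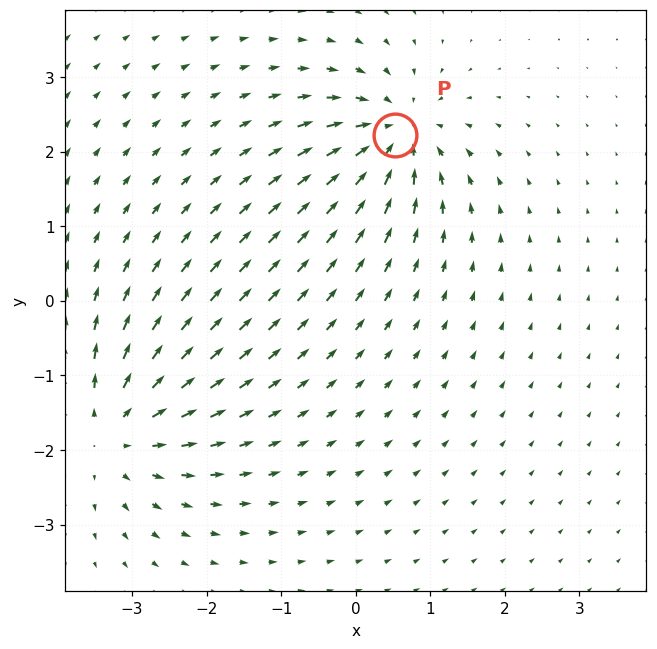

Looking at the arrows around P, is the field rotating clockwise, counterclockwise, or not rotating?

Near P at (0.5, 2.2) the arrows show no circulation. The curl there is ≈0.

not rotating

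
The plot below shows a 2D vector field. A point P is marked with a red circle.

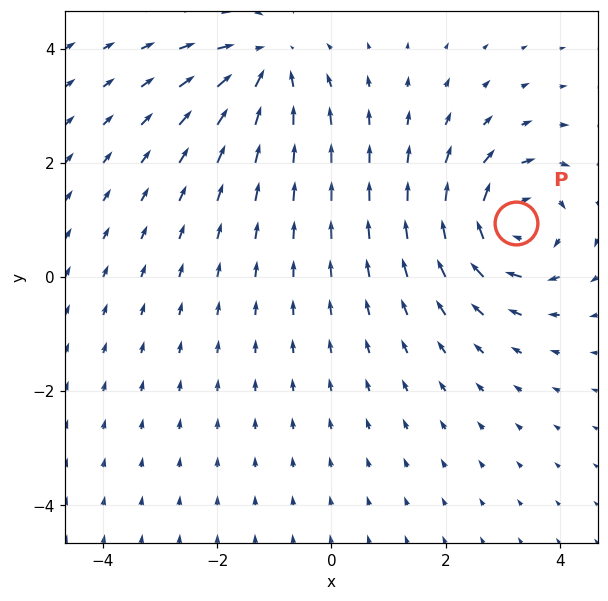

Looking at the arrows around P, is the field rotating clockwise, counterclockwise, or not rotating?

clockwise

Near P at (3.2, 0.9) the arrows circulate clockwise. The curl (z-component) there is about -5; negative curl means clockwise rotation.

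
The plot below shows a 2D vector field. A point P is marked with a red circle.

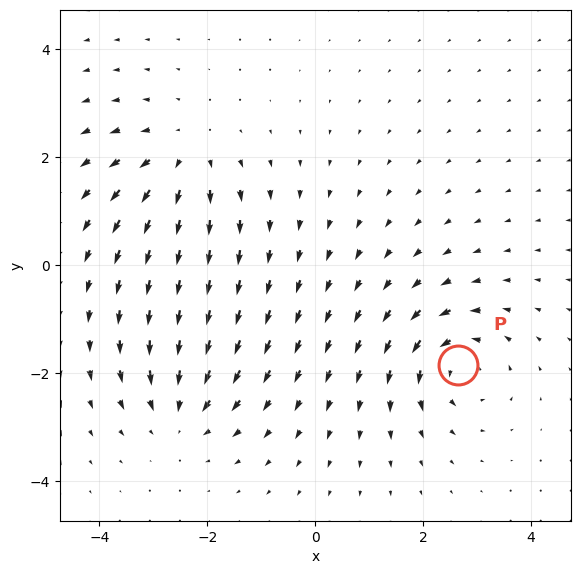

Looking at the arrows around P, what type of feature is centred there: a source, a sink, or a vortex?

vortex

At P (2.6, -1.9) the arrows circulate counterclockwise. Divergence ≈0, curl about +6 — near-zero divergence with nonzero curl is a vortex.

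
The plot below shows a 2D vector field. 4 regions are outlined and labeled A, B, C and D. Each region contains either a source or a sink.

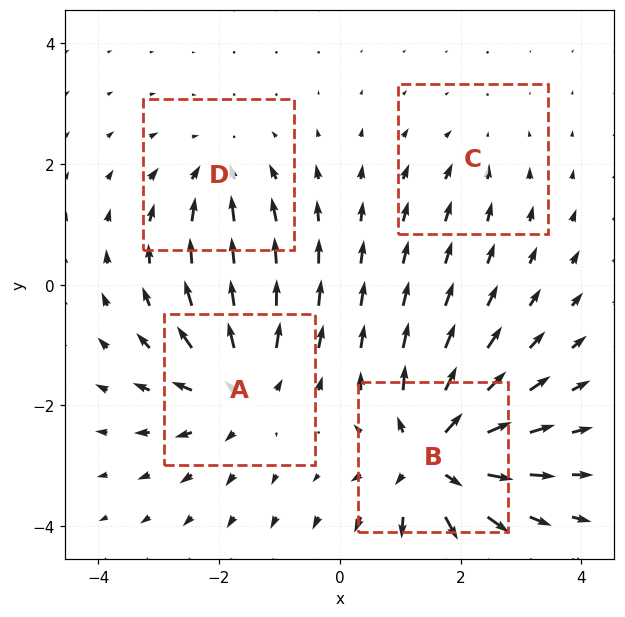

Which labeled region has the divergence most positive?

Divergence at each region's feature centre — A: about +6, B: about +8, C: about -2, D: about -4. Region B is most positive.

B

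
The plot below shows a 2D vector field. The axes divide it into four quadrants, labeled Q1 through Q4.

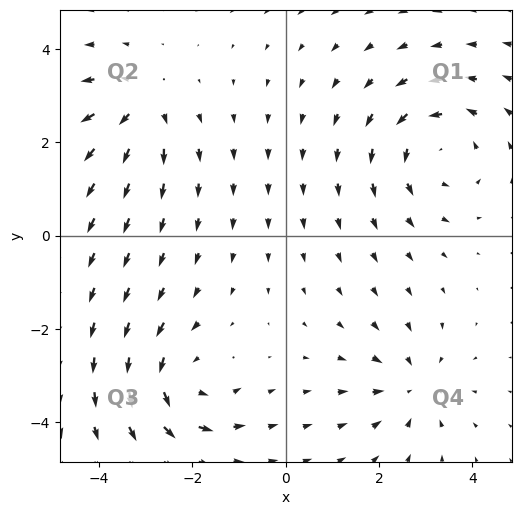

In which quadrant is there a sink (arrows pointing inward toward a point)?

Q4

The sink sits at approximately (2.7, -3.2), which lies in quadrant Q4. The divergence there is about -3, negative as expected for a sink.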